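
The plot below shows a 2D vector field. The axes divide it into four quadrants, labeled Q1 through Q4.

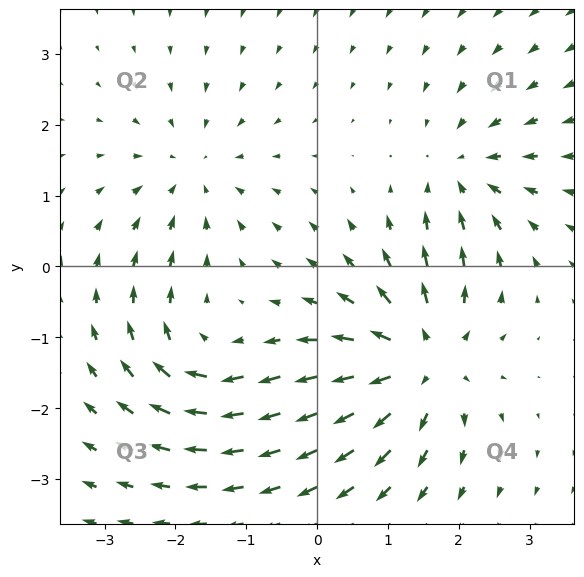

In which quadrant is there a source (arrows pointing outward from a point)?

Q4

The source sits at approximately (1.5, -1.3), which lies in quadrant Q4. The divergence there is about +5, positive as expected for a source.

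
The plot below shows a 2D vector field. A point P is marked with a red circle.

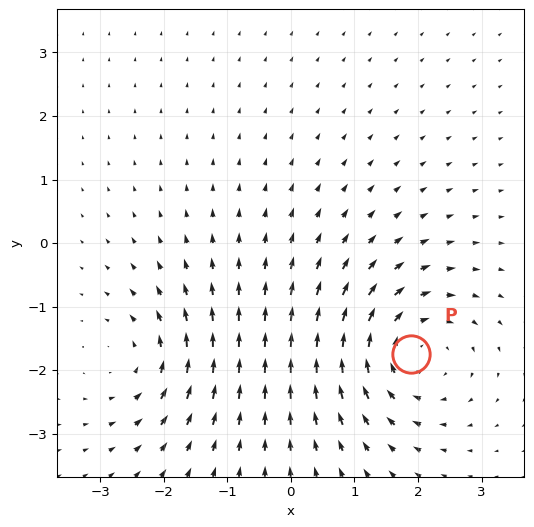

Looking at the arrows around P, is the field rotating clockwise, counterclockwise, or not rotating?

Near P at (1.9, -1.7) the arrows circulate clockwise. The curl (z-component) there is about -4; negative curl means clockwise rotation.

clockwise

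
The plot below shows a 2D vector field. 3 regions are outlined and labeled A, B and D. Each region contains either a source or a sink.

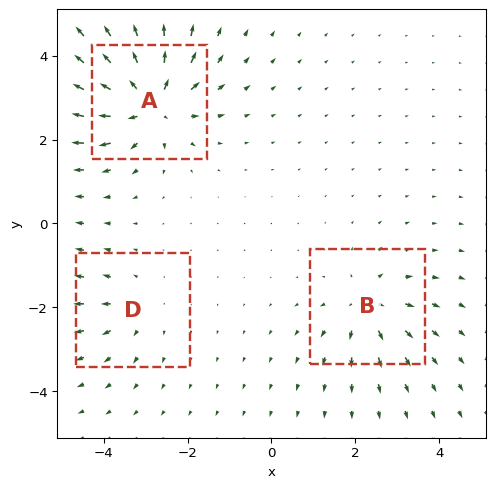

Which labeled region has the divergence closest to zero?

D

Divergence at each region's feature centre — A: about +6, B: about +3, D: about +2. Region D is closest to zero.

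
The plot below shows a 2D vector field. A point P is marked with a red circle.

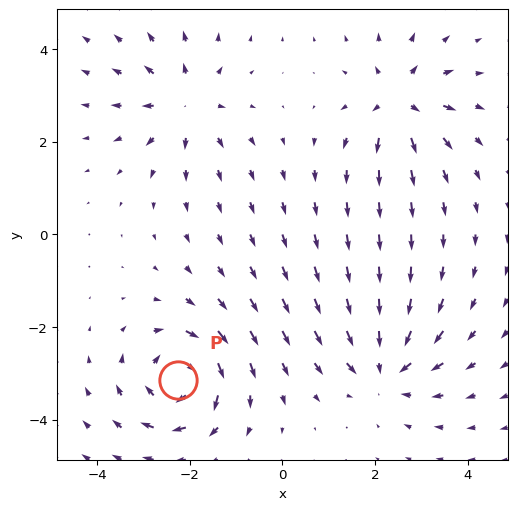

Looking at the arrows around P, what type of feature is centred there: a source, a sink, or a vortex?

vortex

At P (-2.3, -3.1) the arrows circulate clockwise. Divergence ≈0, curl about -5 — near-zero divergence with nonzero curl is a vortex.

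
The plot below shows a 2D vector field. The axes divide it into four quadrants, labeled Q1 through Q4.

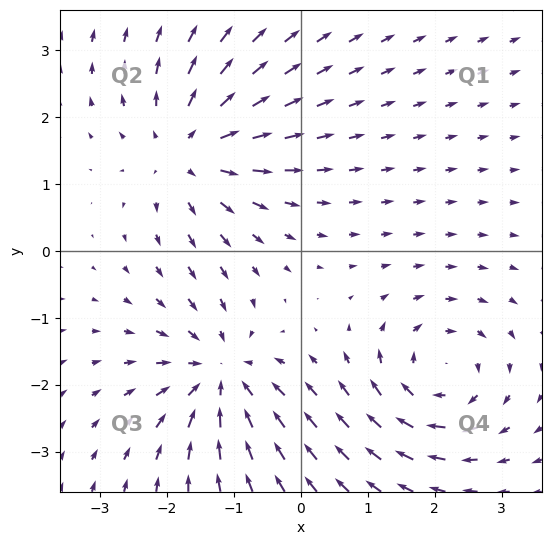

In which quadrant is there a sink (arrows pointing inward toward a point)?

The sink sits at approximately (-1.2, -1.9), which lies in quadrant Q3. The divergence there is about -5, negative as expected for a sink.

Q3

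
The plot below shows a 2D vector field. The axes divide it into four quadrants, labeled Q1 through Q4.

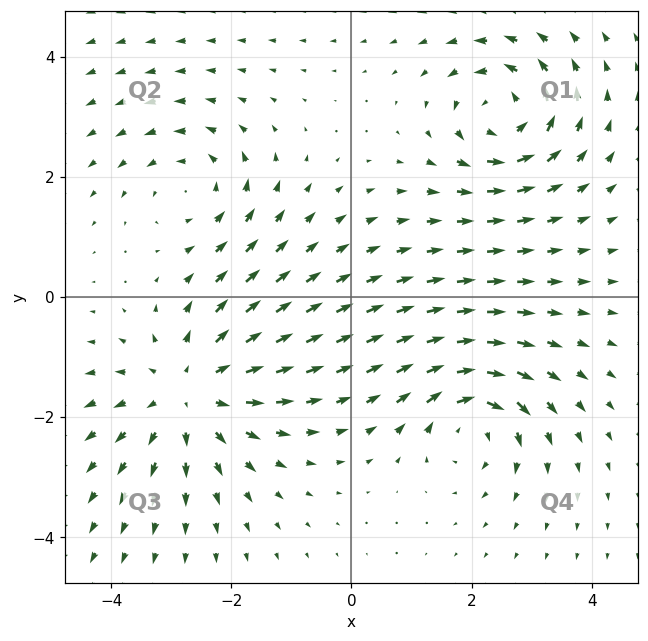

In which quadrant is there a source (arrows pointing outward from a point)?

Q3

The source sits at approximately (-2.7, -1.6), which lies in quadrant Q3. The divergence there is about +4, positive as expected for a source.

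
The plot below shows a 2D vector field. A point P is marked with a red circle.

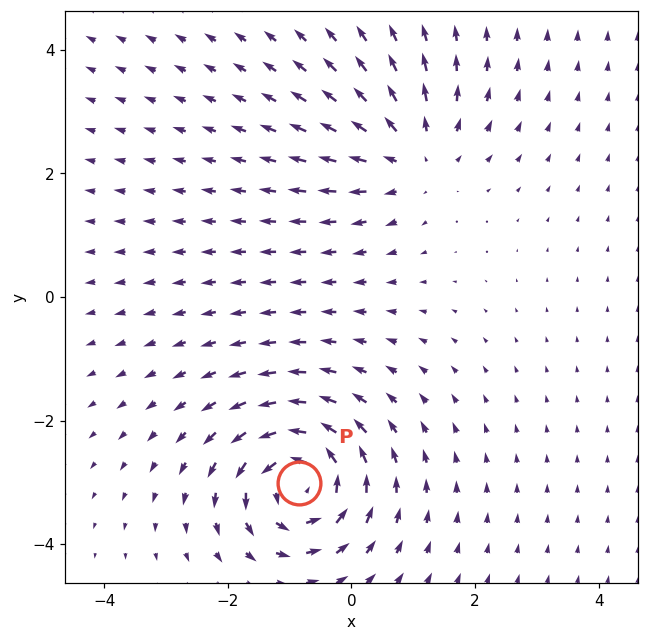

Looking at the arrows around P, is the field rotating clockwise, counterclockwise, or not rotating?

Near P at (-0.9, -3.0) the arrows circulate counterclockwise. The curl (z-component) there is about +6; positive curl means counterclockwise rotation.

counterclockwise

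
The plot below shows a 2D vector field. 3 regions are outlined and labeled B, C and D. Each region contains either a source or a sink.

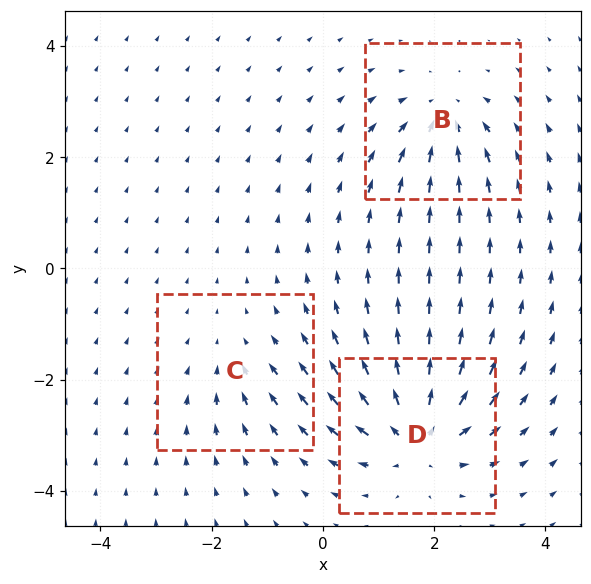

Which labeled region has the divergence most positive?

Divergence at each region's feature centre — B: about -4, C: about -2, D: about +6. Region D is most positive.

D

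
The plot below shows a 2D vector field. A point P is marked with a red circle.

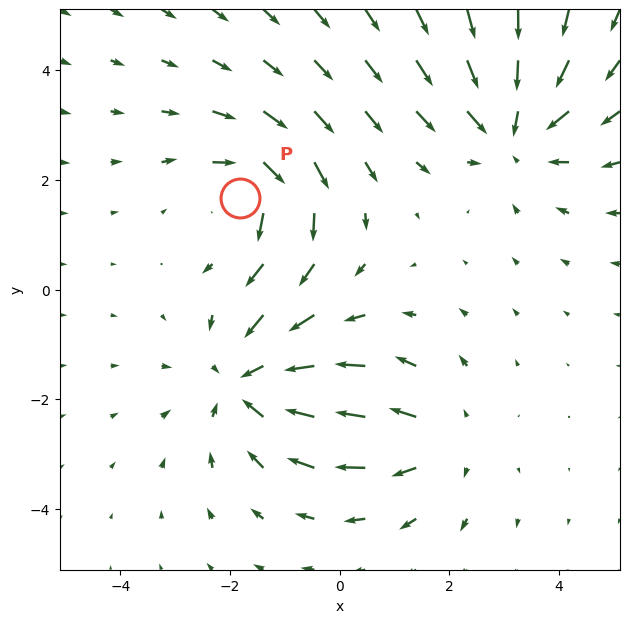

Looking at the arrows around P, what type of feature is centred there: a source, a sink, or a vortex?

At P (-1.8, 1.7) the arrows circulate clockwise. Divergence ≈0, curl about -4 — near-zero divergence with nonzero curl is a vortex.

vortex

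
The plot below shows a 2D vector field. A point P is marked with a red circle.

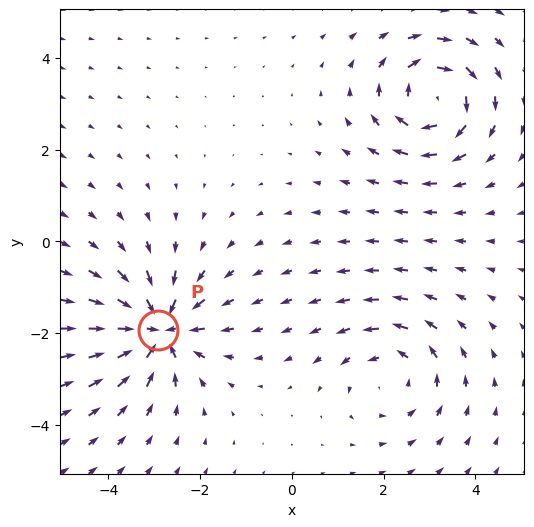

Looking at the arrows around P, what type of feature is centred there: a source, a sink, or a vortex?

sink

At P (-2.9, -1.9) the arrows converge inward. Divergence about -6, curl ≈0 — negative divergence with near-zero curl is a sink.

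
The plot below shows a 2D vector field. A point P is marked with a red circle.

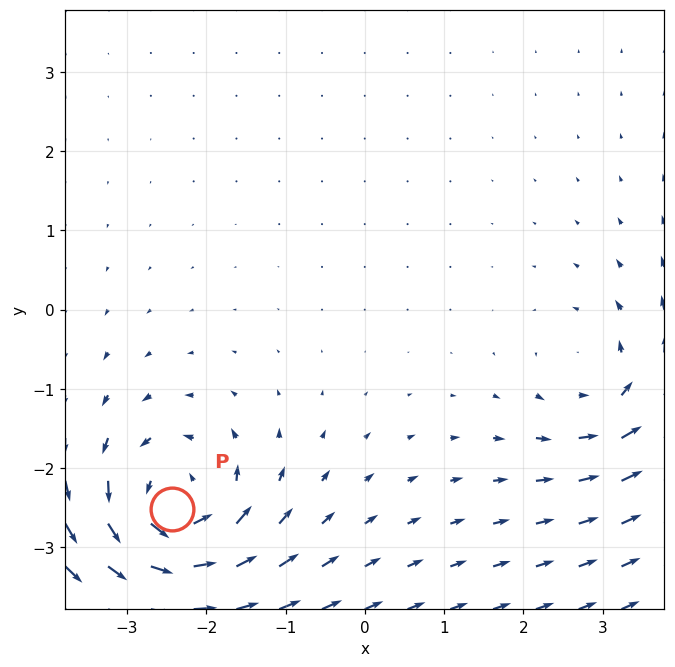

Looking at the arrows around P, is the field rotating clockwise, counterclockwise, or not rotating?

Near P at (-2.4, -2.5) the arrows circulate counterclockwise. The curl (z-component) there is about +7; positive curl means counterclockwise rotation.

counterclockwise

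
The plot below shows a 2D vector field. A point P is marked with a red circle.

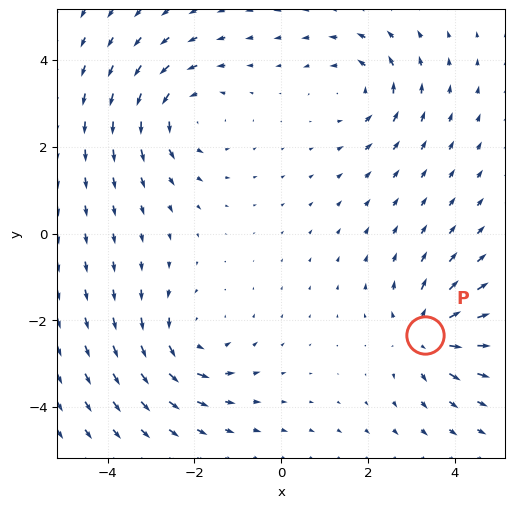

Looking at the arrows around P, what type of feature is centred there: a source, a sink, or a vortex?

At P (3.3, -2.3) the arrows spread outward. Divergence about +6, curl ≈0 — positive divergence with near-zero curl is a source.

source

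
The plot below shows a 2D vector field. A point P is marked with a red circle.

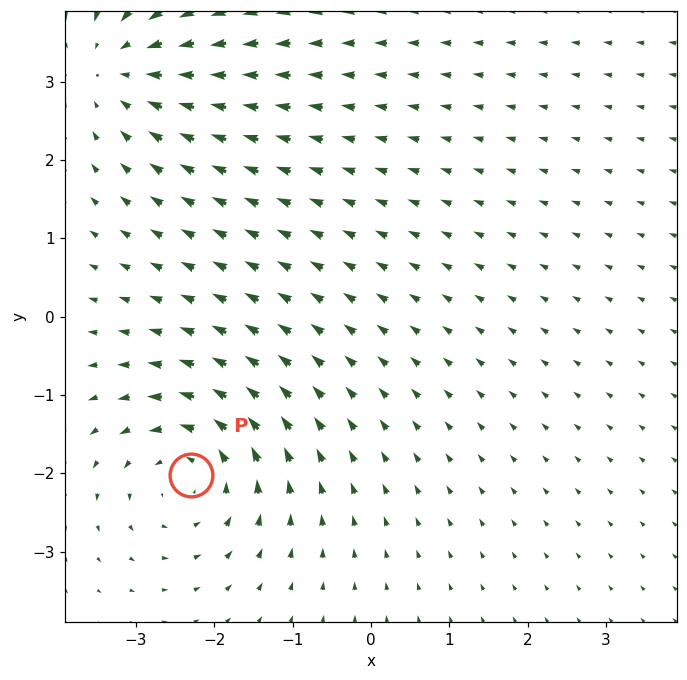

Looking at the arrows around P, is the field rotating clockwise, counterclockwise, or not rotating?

Near P at (-2.3, -2.0) the arrows circulate counterclockwise. The curl (z-component) there is about +4; positive curl means counterclockwise rotation.

counterclockwise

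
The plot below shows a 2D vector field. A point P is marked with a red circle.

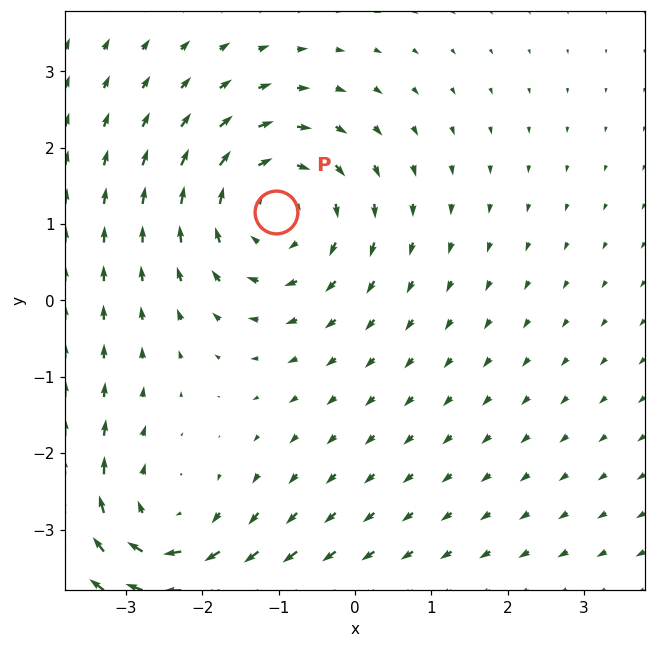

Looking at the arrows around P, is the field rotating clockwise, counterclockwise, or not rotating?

Near P at (-1.0, 1.2) the arrows circulate clockwise. The curl (z-component) there is about -3; negative curl means clockwise rotation.

clockwise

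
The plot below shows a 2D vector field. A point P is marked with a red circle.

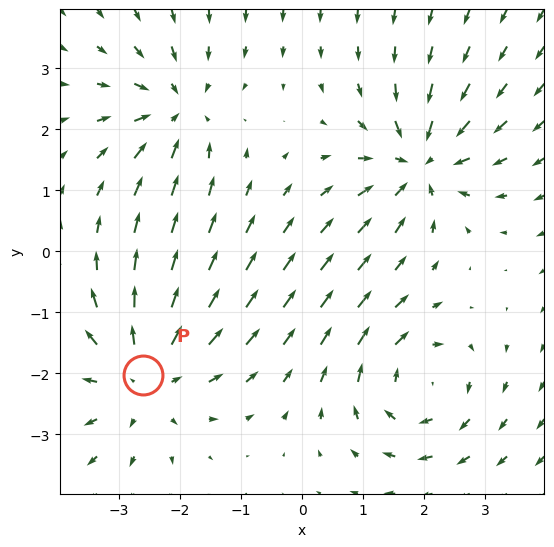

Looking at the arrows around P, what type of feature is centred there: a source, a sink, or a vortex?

At P (-2.6, -2.0) the arrows spread outward. Divergence about +4, curl ≈0 — positive divergence with near-zero curl is a source.

source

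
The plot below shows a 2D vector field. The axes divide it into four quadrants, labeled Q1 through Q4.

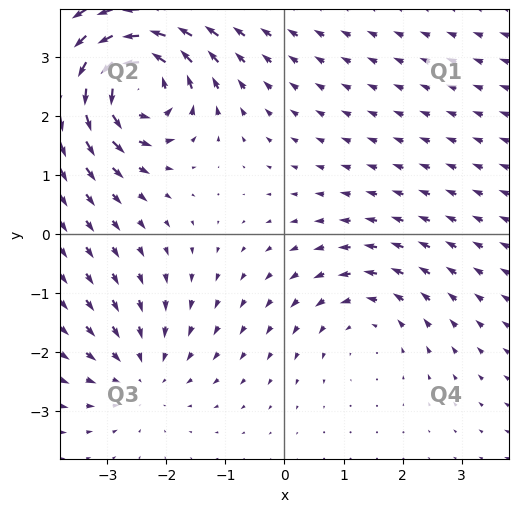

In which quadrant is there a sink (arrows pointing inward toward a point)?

Q3

The sink sits at approximately (-2.4, -2.4), which lies in quadrant Q3. The divergence there is about -3, negative as expected for a sink.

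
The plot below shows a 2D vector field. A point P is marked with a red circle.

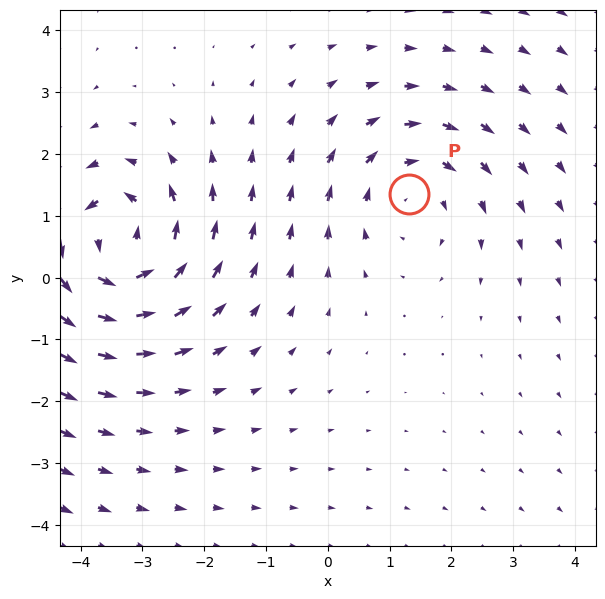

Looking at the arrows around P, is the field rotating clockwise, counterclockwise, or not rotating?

clockwise

Near P at (1.3, 1.4) the arrows circulate clockwise. The curl (z-component) there is about -2; negative curl means clockwise rotation.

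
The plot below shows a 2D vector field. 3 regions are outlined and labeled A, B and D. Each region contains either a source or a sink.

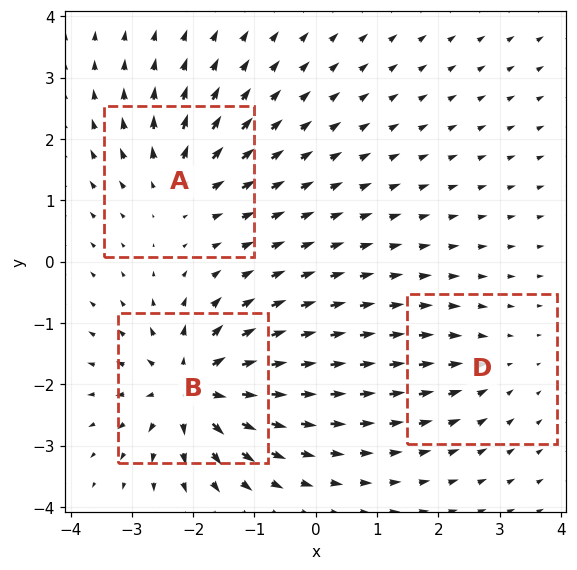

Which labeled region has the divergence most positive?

Divergence at each region's feature centre — A: about +4, B: about +6, D: about -2. Region B is most positive.

B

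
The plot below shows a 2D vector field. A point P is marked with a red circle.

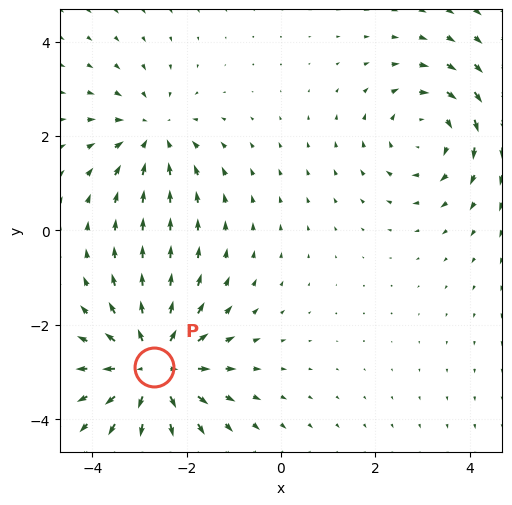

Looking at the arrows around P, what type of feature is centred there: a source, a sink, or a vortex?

At P (-2.7, -2.9) the arrows spread outward. Divergence about +5, curl ≈0 — positive divergence with near-zero curl is a source.

source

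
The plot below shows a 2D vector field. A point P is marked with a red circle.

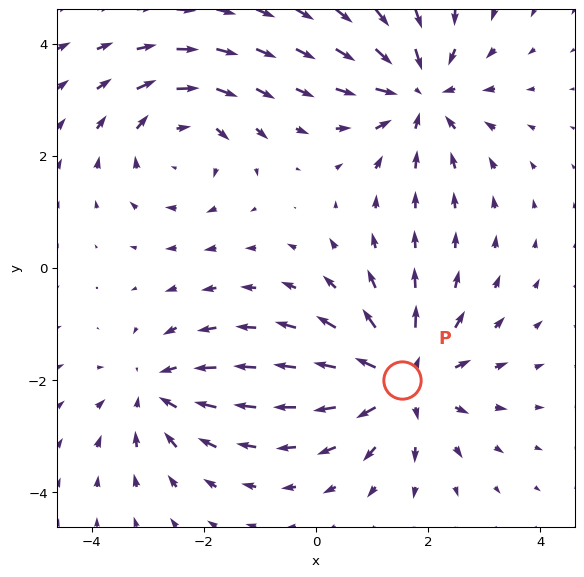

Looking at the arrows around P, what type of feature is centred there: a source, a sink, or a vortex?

source

At P (1.5, -2.0) the arrows spread outward. Divergence about +5, curl ≈0 — positive divergence with near-zero curl is a source.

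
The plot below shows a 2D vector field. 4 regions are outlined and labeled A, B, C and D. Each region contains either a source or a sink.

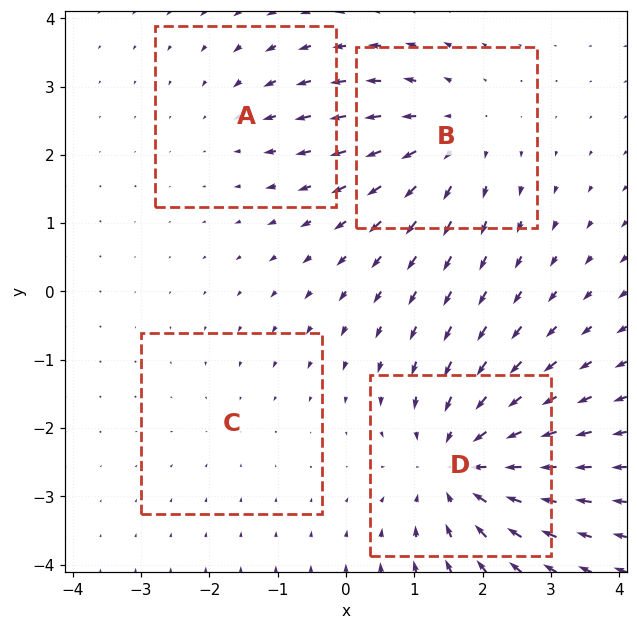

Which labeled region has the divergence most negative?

D

Divergence at each region's feature centre — A: about -2, B: about +4, C: about -2, D: about -6. Region D is most negative.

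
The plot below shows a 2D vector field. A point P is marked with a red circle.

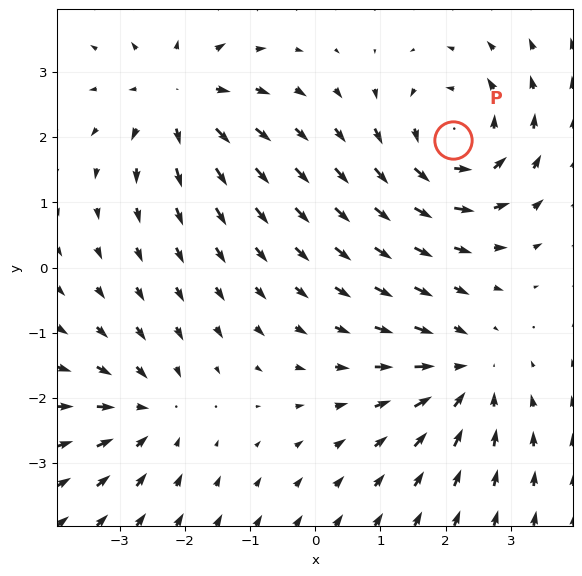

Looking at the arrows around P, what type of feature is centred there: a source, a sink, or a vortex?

At P (2.1, 2.0) the arrows circulate counterclockwise. Divergence ≈0, curl about +4 — near-zero divergence with nonzero curl is a vortex.

vortex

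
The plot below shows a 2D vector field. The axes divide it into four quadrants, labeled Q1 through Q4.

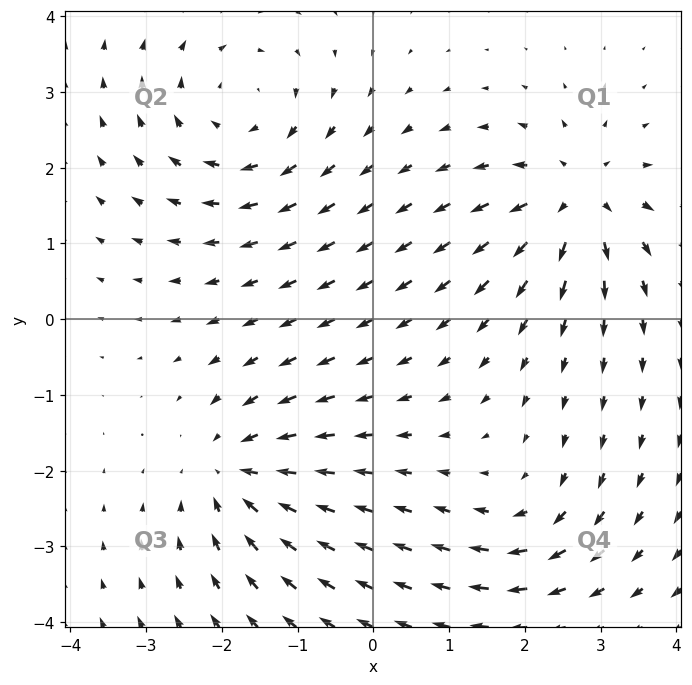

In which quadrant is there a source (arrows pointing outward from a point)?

Q1

The source sits at approximately (2.7, 1.6), which lies in quadrant Q1. The divergence there is about +6, positive as expected for a source.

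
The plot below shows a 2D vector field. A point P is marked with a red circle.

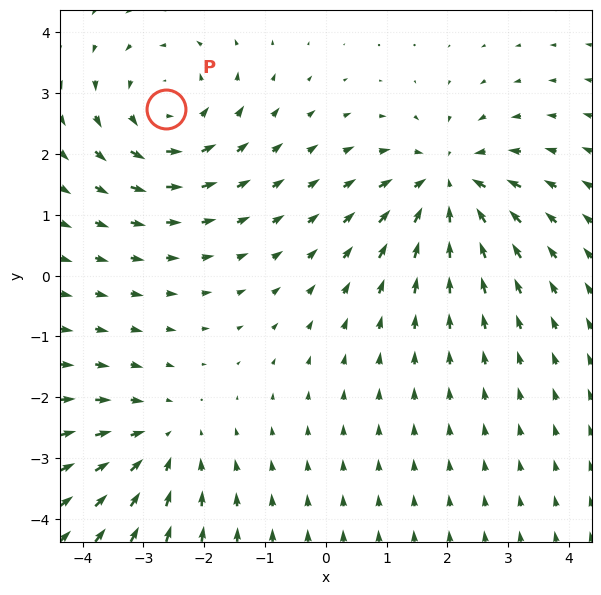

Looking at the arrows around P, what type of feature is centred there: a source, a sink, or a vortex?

At P (-2.6, 2.7) the arrows circulate counterclockwise. Divergence ≈0, curl about +3 — near-zero divergence with nonzero curl is a vortex.

vortex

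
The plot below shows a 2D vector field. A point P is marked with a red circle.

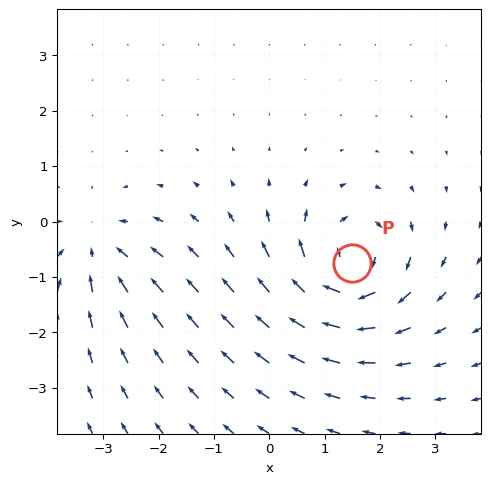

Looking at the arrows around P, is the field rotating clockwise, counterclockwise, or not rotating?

clockwise

Near P at (1.5, -0.8) the arrows circulate clockwise. The curl (z-component) there is about -7; negative curl means clockwise rotation.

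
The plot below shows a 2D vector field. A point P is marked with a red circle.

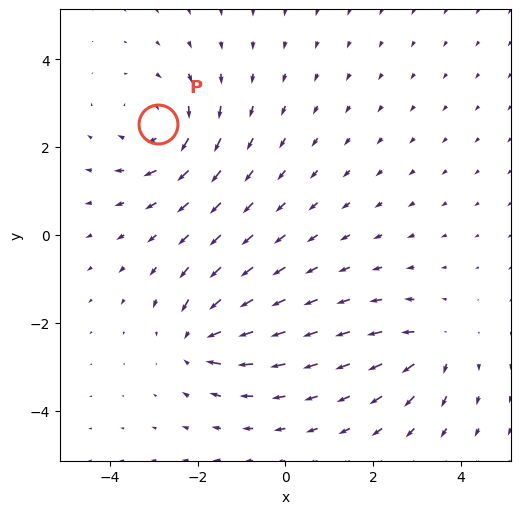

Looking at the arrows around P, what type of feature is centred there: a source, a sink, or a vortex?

vortex

At P (-2.9, 2.5) the arrows circulate clockwise. Divergence ≈0, curl about -4 — near-zero divergence with nonzero curl is a vortex.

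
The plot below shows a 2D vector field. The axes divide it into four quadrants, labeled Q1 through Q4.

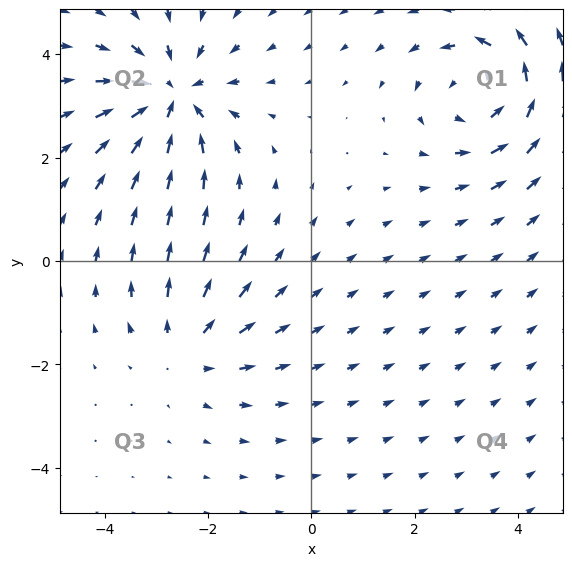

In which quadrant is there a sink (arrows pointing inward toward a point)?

The sink sits at approximately (-2.7, 3.2), which lies in quadrant Q2. The divergence there is about -4, negative as expected for a sink.

Q2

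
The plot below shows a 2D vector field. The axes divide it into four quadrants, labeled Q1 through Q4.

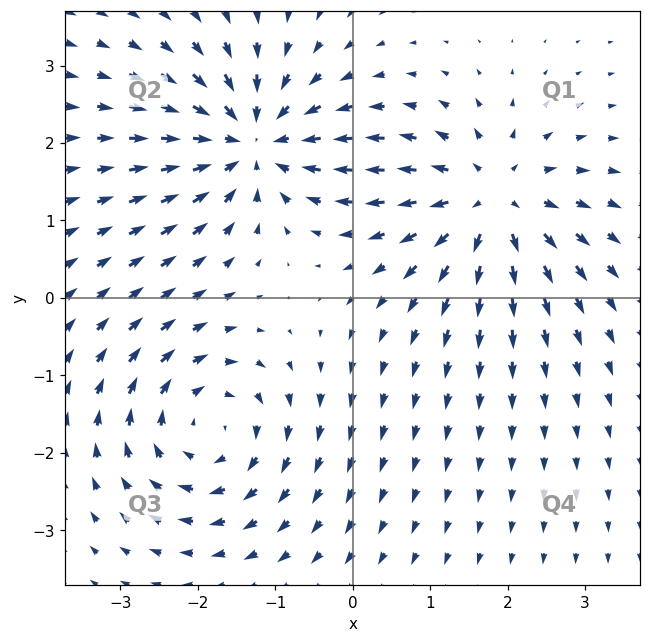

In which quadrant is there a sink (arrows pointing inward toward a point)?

The sink sits at approximately (-1.3, 2.0), which lies in quadrant Q2. The divergence there is about -6, negative as expected for a sink.

Q2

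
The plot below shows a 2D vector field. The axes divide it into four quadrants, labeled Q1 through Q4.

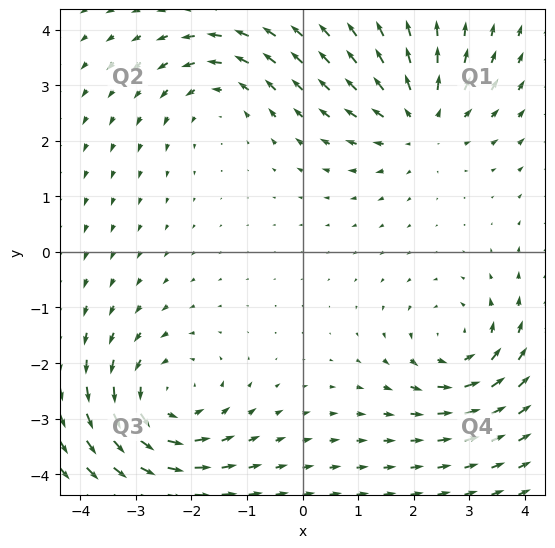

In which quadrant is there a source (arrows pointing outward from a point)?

Q1

The source sits at approximately (2.1, 2.3), which lies in quadrant Q1. The divergence there is about +4, positive as expected for a source.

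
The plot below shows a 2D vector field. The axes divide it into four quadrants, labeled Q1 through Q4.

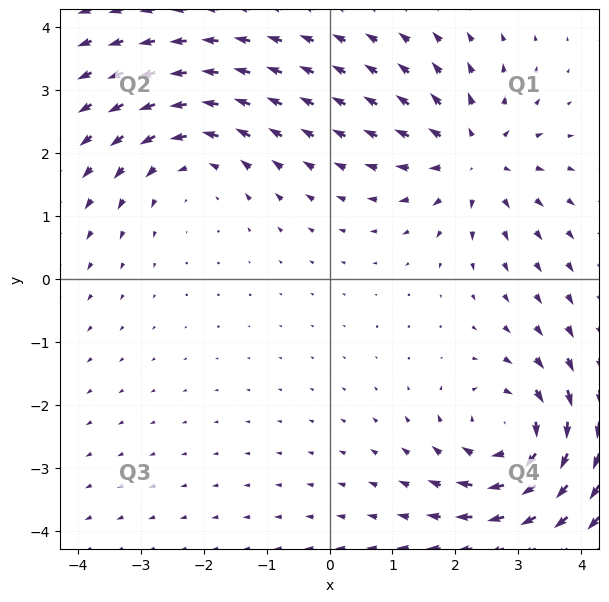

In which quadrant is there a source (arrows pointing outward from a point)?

Q1

The source sits at approximately (2.3, 1.9), which lies in quadrant Q1. The divergence there is about +4, positive as expected for a source.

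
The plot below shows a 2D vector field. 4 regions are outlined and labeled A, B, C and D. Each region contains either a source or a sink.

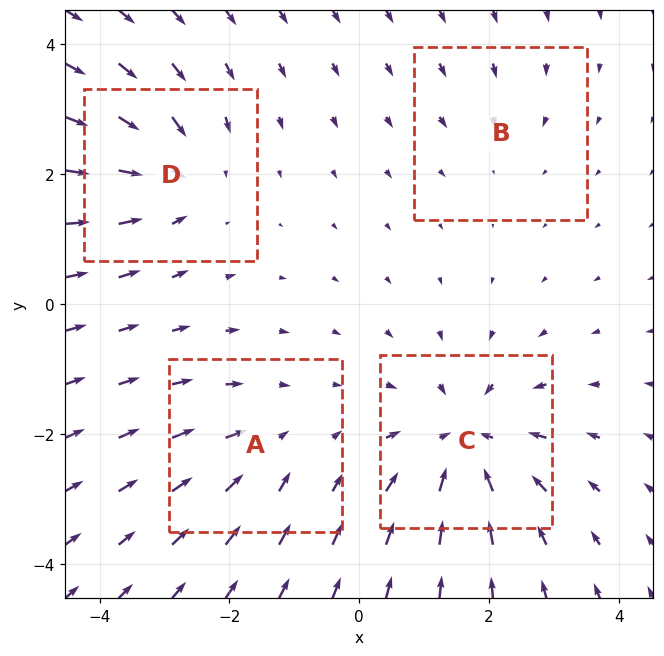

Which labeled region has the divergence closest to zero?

B

Divergence at each region's feature centre — A: about -3, B: about -2, C: about -6, D: about -5. Region B is closest to zero.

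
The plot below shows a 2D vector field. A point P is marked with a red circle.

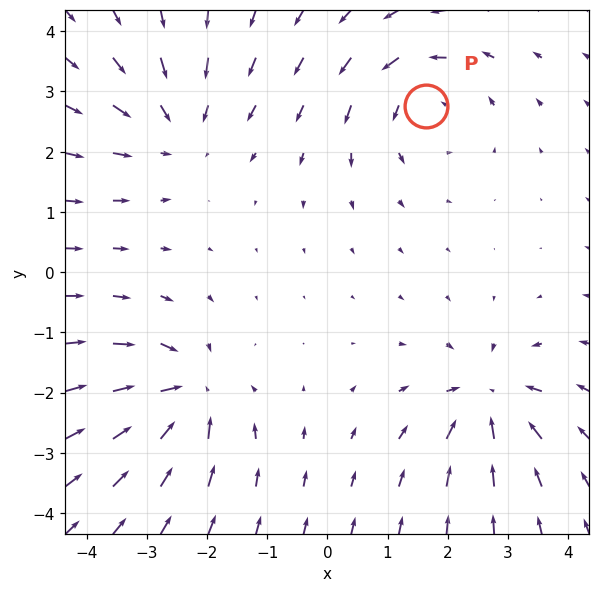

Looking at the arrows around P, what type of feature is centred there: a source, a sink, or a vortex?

At P (1.6, 2.8) the arrows circulate counterclockwise. Divergence ≈0, curl about +5 — near-zero divergence with nonzero curl is a vortex.

vortex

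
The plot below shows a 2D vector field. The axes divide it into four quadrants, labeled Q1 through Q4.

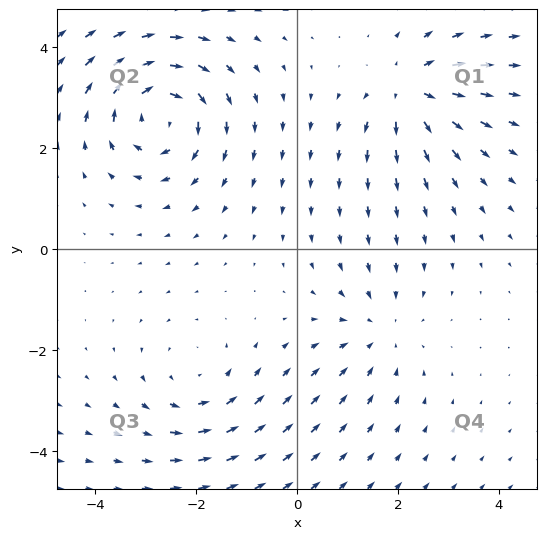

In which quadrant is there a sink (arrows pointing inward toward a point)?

The sink sits at approximately (1.6, -1.6), which lies in quadrant Q4. The divergence there is about -2, negative as expected for a sink.

Q4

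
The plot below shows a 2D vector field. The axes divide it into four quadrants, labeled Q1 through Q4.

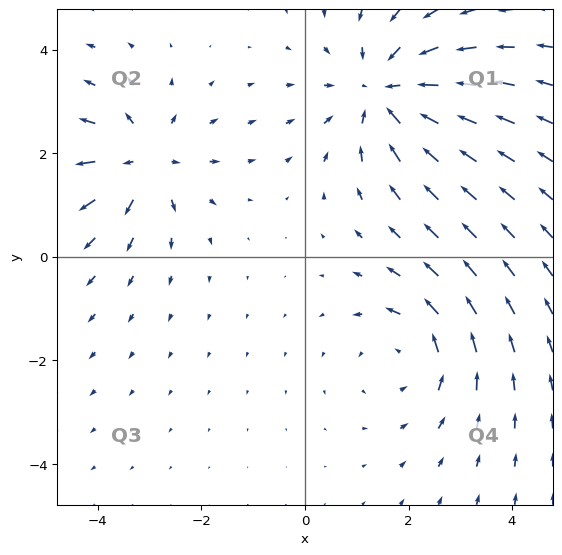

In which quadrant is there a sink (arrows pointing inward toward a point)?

Q1

The sink sits at approximately (1.6, 3.2), which lies in quadrant Q1. The divergence there is about -4, negative as expected for a sink.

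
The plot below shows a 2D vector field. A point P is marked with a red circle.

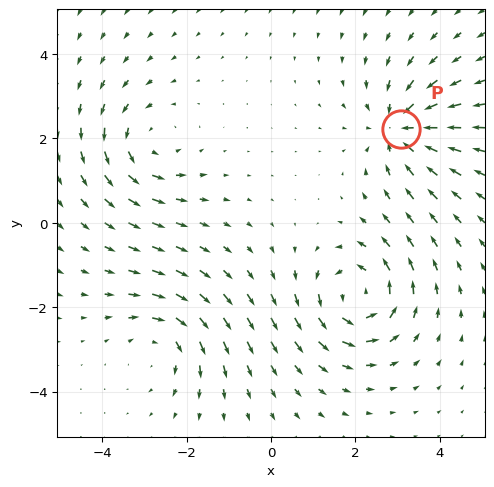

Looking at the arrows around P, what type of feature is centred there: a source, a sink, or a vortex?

sink

At P (3.1, 2.2) the arrows converge inward. Divergence about -4, curl ≈0 — negative divergence with near-zero curl is a sink.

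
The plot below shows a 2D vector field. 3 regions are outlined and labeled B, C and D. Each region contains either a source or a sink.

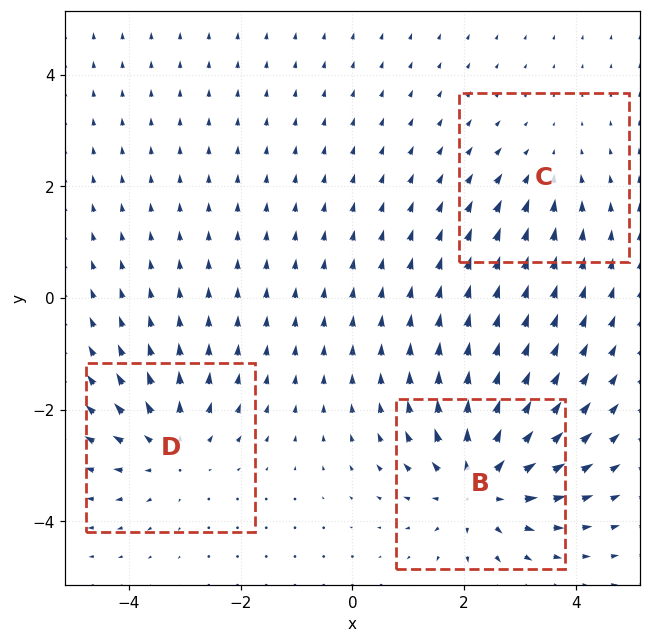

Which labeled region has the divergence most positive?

Divergence at each region's feature centre — B: about +5, C: about -2, D: about +3. Region B is most positive.

B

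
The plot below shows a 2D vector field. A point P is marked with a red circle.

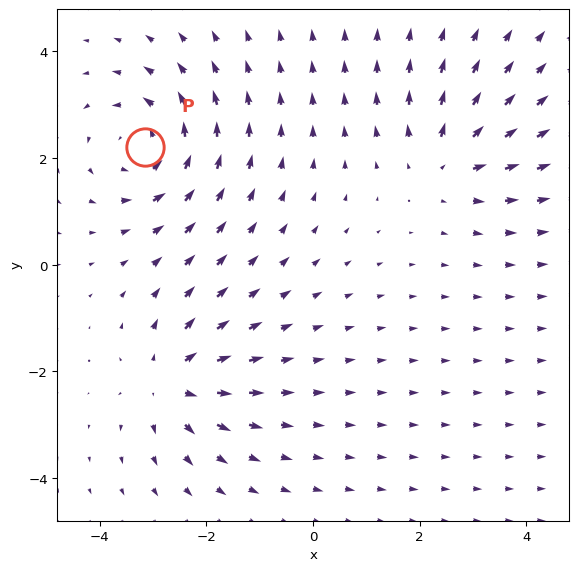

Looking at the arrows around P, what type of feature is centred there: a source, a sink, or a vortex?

vortex

At P (-3.1, 2.2) the arrows circulate counterclockwise. Divergence ≈0, curl about +5 — near-zero divergence with nonzero curl is a vortex.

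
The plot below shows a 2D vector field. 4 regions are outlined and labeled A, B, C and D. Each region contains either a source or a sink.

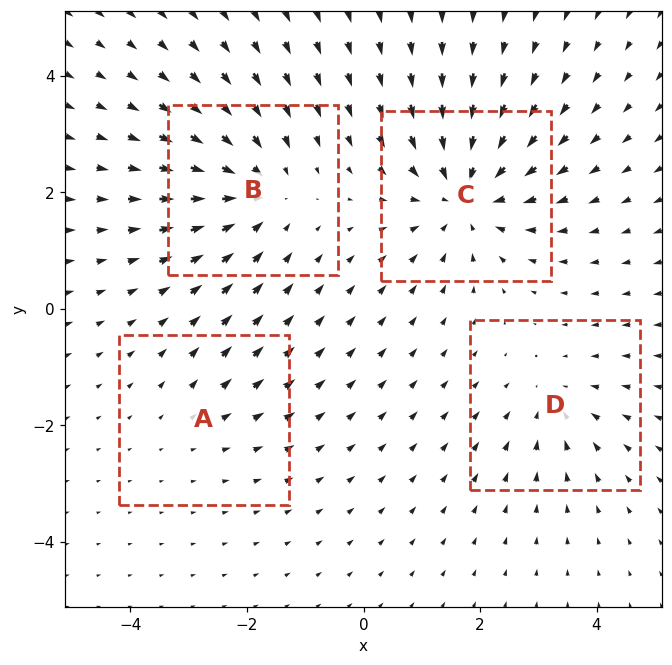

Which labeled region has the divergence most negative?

Divergence at each region's feature centre — A: about +2, B: about -5, C: about -6, D: about -3. Region C is most negative.

C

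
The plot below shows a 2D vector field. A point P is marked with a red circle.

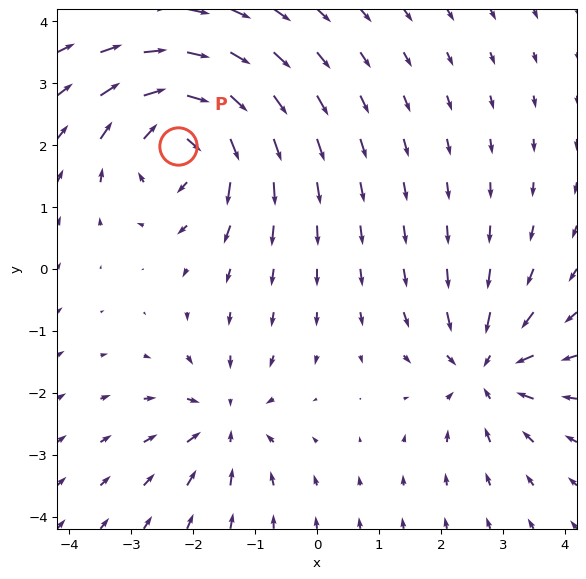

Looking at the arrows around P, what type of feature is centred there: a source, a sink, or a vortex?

At P (-2.2, 2.0) the arrows circulate clockwise. Divergence ≈0, curl about -6 — near-zero divergence with nonzero curl is a vortex.

vortex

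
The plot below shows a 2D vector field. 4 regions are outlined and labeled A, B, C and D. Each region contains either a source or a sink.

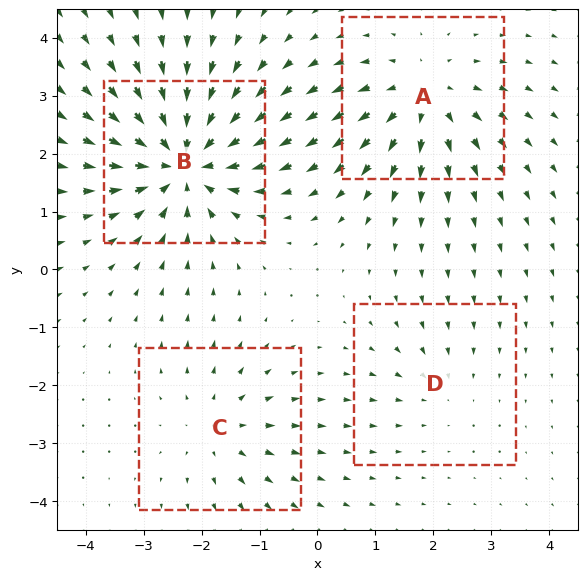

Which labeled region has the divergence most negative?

Divergence at each region's feature centre — A: about +5, B: about -8, C: about +3, D: about -2. Region B is most negative.

B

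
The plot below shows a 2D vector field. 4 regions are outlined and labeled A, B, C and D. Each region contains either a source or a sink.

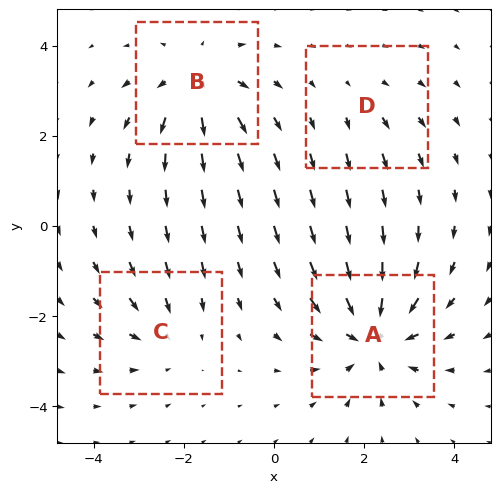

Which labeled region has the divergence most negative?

A

Divergence at each region's feature centre — A: about -6, B: about +4, C: about -3, D: about +2. Region A is most negative.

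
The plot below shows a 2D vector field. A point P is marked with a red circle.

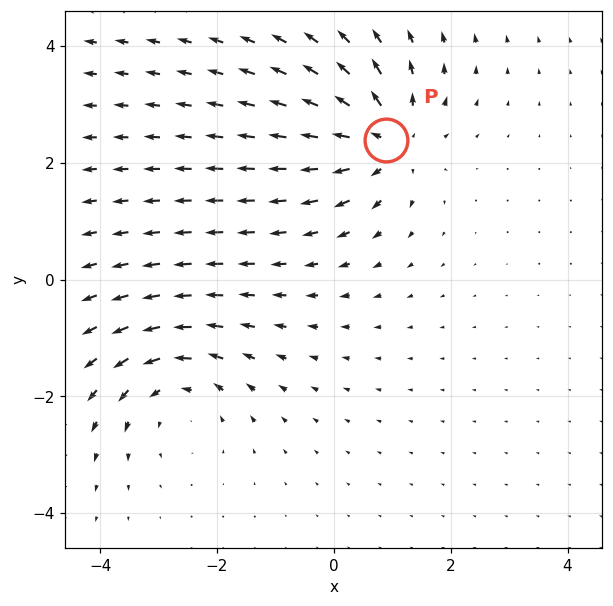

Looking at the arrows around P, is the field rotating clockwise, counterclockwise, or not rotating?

Near P at (0.9, 2.4) the arrows show no circulation. The curl there is ≈0.

not rotating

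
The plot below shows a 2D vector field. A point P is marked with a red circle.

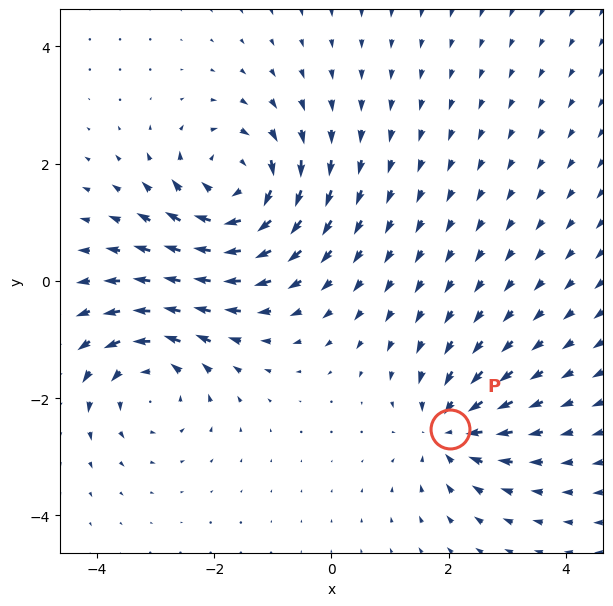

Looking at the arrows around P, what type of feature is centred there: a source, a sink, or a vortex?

sink

At P (2.0, -2.5) the arrows converge inward. Divergence about -4, curl ≈0 — negative divergence with near-zero curl is a sink.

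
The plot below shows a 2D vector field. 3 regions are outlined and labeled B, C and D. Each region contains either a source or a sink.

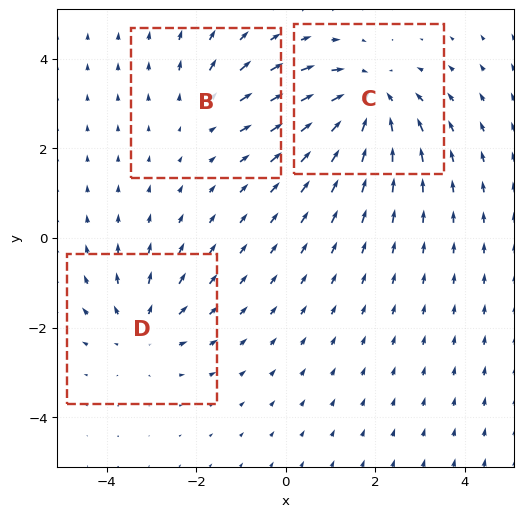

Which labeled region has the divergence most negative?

C

Divergence at each region's feature centre — B: about +2, C: about -5, D: about +3. Region C is most negative.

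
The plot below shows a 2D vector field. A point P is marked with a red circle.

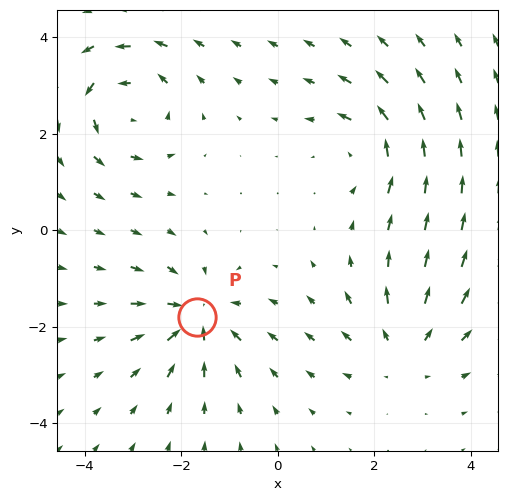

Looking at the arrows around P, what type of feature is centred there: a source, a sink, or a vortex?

sink

At P (-1.7, -1.8) the arrows converge inward. Divergence about -5, curl ≈0 — negative divergence with near-zero curl is a sink.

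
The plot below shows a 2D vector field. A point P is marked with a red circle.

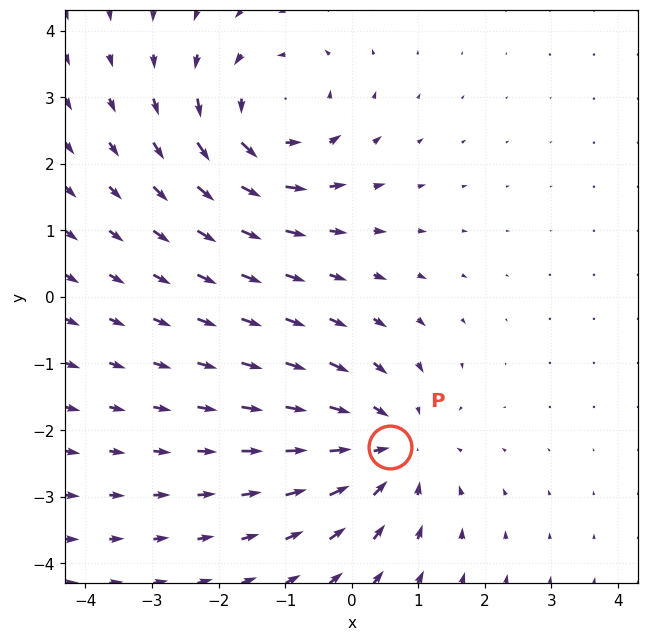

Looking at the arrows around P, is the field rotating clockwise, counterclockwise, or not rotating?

not rotating

Near P at (0.6, -2.2) the arrows show no circulation. The curl there is ≈0.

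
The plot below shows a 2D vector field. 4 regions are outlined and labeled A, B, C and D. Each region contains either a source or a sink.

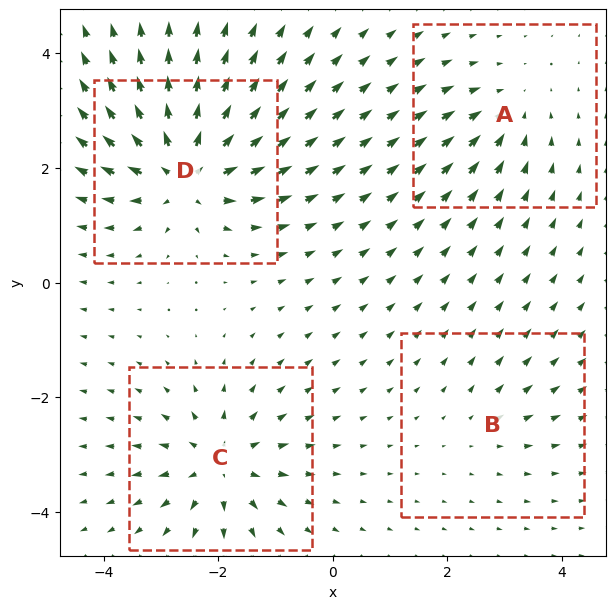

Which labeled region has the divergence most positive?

Divergence at each region's feature centre — A: about -4, B: about +2, C: about +6, D: about +8. Region D is most positive.

D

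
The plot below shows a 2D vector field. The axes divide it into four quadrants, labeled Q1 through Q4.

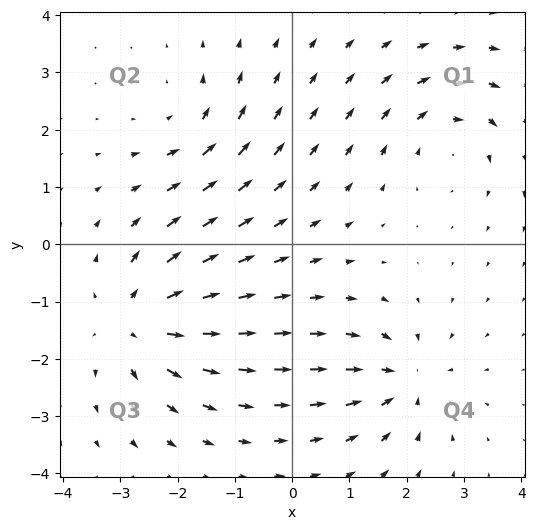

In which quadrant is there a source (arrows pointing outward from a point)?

The source sits at approximately (-2.7, -1.4), which lies in quadrant Q3. The divergence there is about +4, positive as expected for a source.

Q3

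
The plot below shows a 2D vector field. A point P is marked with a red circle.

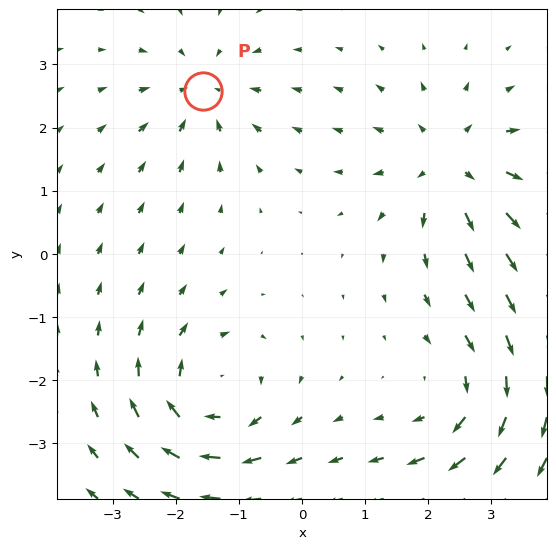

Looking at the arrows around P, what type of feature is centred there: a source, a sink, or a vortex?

At P (-1.6, 2.6) the arrows converge inward. Divergence about -4, curl ≈0 — negative divergence with near-zero curl is a sink.

sink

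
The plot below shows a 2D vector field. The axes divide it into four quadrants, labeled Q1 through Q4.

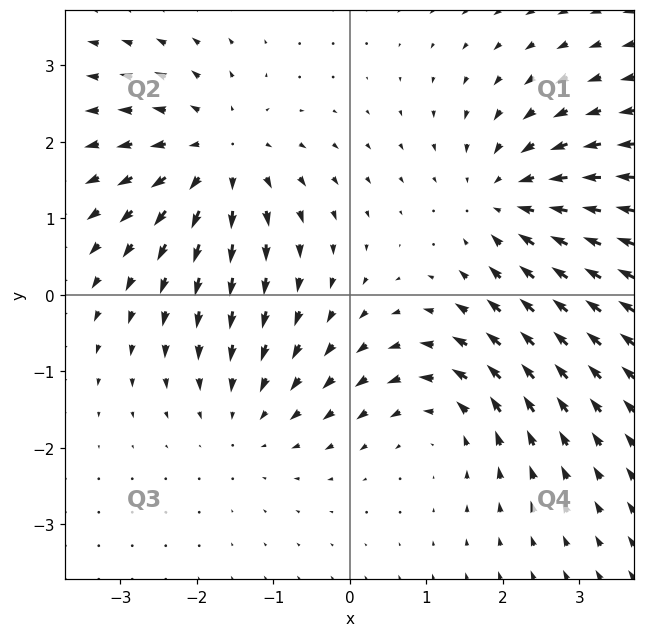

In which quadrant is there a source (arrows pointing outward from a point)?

The source sits at approximately (-1.7, 1.8), which lies in quadrant Q2. The divergence there is about +4, positive as expected for a source.

Q2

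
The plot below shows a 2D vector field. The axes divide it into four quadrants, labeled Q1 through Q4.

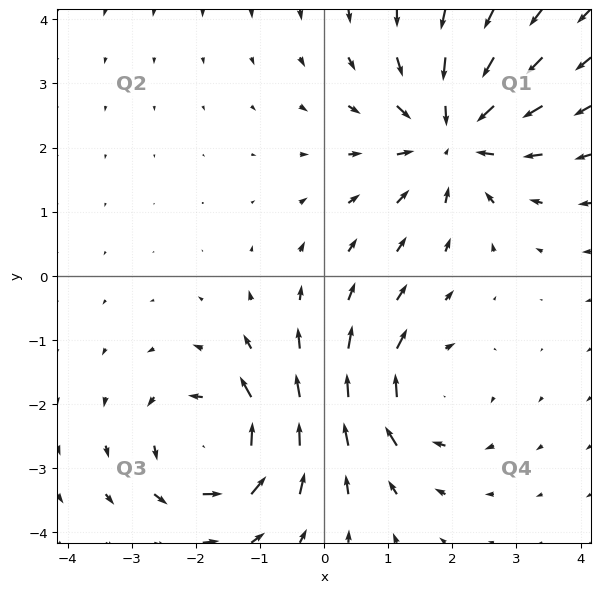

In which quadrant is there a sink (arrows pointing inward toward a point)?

The sink sits at approximately (2.0, 2.2), which lies in quadrant Q1. The divergence there is about -4, negative as expected for a sink.

Q1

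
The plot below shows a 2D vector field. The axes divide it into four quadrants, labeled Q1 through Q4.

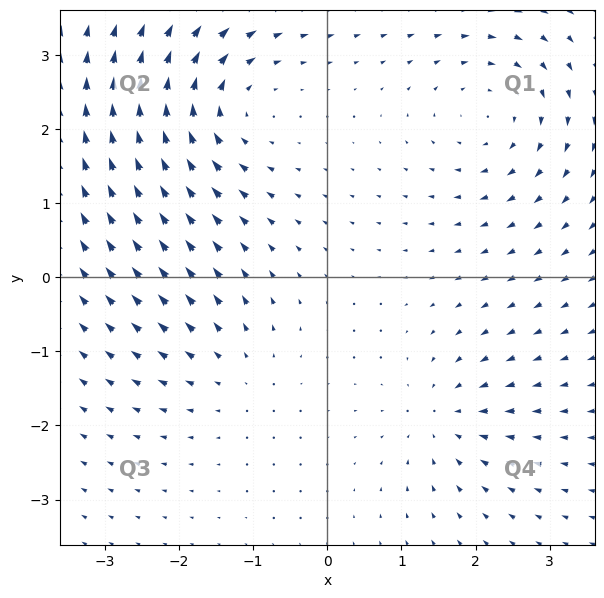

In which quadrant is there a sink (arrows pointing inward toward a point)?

The sink sits at approximately (1.6, -1.9), which lies in quadrant Q4. The divergence there is about -4, negative as expected for a sink.

Q4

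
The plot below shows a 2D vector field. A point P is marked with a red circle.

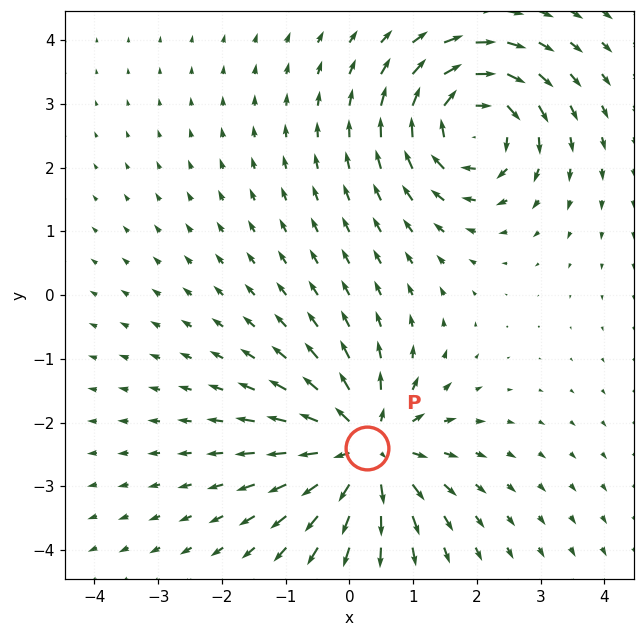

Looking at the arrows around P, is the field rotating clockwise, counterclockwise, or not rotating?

not rotating

Near P at (0.3, -2.4) the arrows show no circulation. The curl there is ≈0.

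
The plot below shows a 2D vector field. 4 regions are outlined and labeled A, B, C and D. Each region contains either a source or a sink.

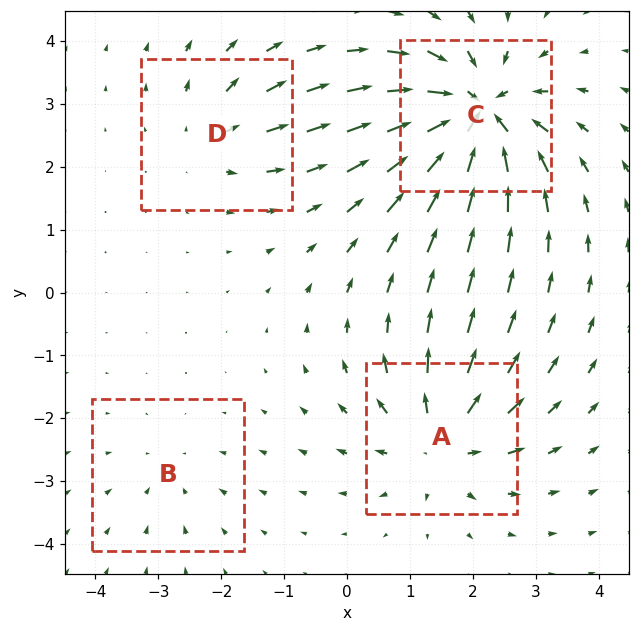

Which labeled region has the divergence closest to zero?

Divergence at each region's feature centre — A: about +6, B: about -2, C: about -9, D: about +4. Region B is closest to zero.

B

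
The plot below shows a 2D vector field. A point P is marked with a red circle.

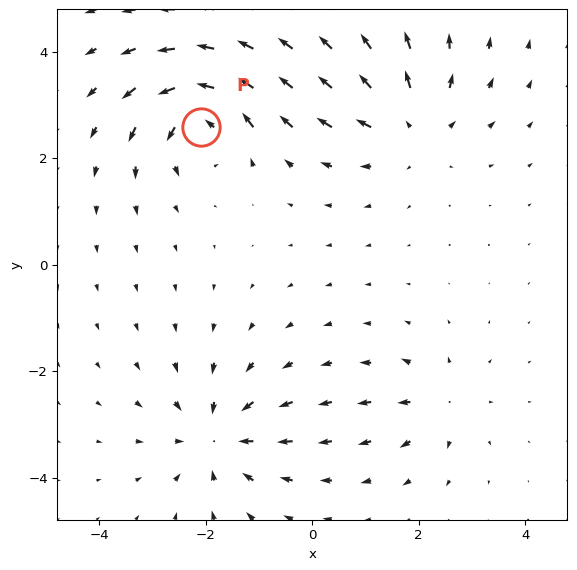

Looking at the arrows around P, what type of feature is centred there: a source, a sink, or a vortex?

vortex

At P (-2.1, 2.6) the arrows circulate counterclockwise. Divergence ≈0, curl about +7 — near-zero divergence with nonzero curl is a vortex.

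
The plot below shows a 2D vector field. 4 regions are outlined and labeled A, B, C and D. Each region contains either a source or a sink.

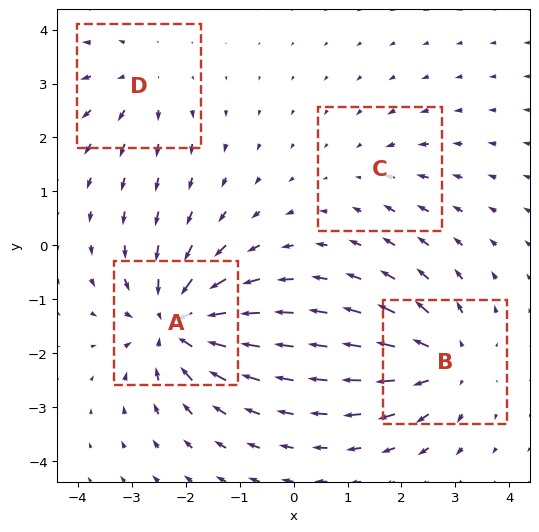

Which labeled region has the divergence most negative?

A

Divergence at each region's feature centre — A: about -7, B: about +5, C: about -2, D: about +3. Region A is most negative.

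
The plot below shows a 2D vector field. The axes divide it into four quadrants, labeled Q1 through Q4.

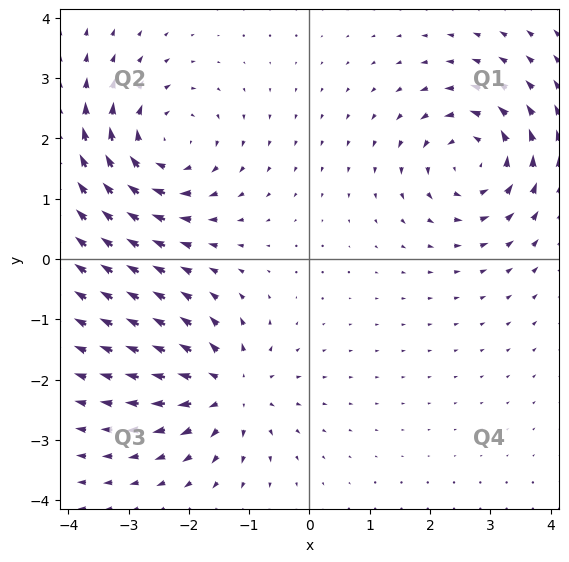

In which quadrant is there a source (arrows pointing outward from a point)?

The source sits at approximately (-1.3, -2.2), which lies in quadrant Q3. The divergence there is about +5, positive as expected for a source.

Q3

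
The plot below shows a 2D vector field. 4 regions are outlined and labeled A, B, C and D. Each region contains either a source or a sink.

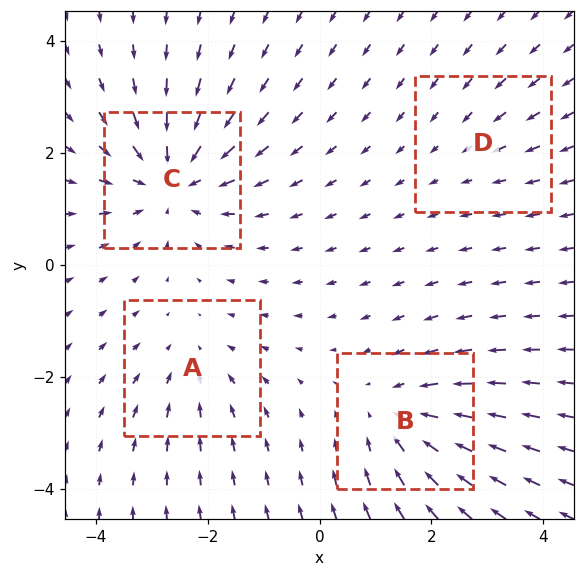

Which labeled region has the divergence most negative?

Divergence at each region's feature centre — A: about -3, B: about -4, C: about -6, D: about -2. Region C is most negative.

C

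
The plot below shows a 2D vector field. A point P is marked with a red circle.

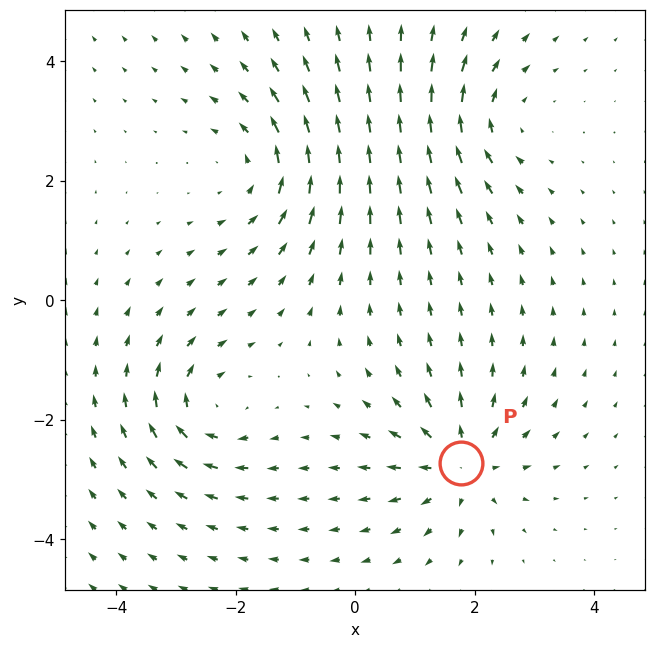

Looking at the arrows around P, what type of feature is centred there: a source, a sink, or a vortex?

At P (1.8, -2.7) the arrows spread outward. Divergence about +4, curl ≈0 — positive divergence with near-zero curl is a source.

source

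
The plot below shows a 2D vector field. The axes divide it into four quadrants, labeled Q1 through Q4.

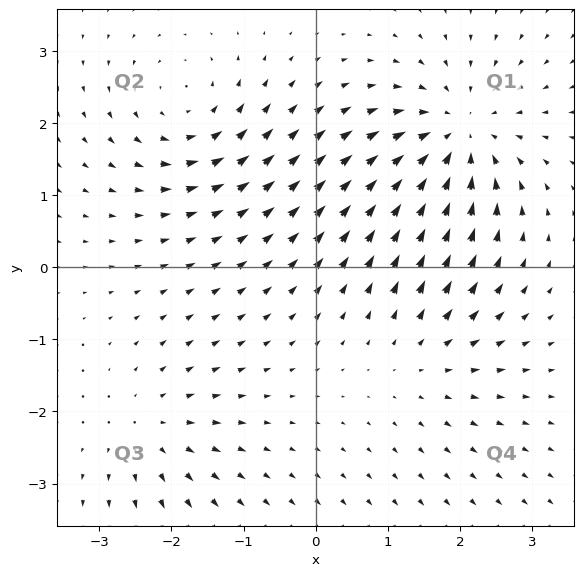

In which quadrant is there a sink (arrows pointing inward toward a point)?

The sink sits at approximately (2.0, 1.8), which lies in quadrant Q1. The divergence there is about -5, negative as expected for a sink.

Q1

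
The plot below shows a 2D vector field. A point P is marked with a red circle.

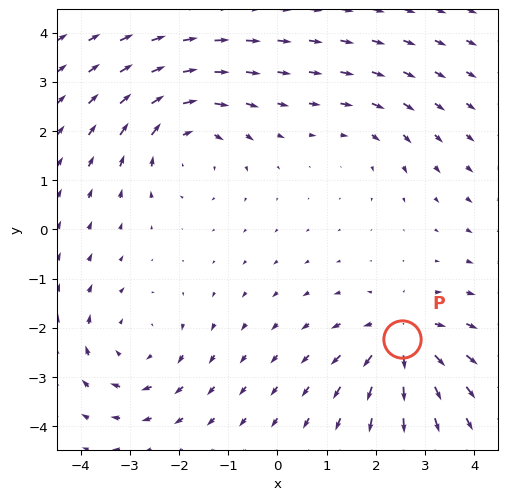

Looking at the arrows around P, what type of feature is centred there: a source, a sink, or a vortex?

At P (2.5, -2.2) the arrows spread outward. Divergence about +6, curl ≈0 — positive divergence with near-zero curl is a source.

source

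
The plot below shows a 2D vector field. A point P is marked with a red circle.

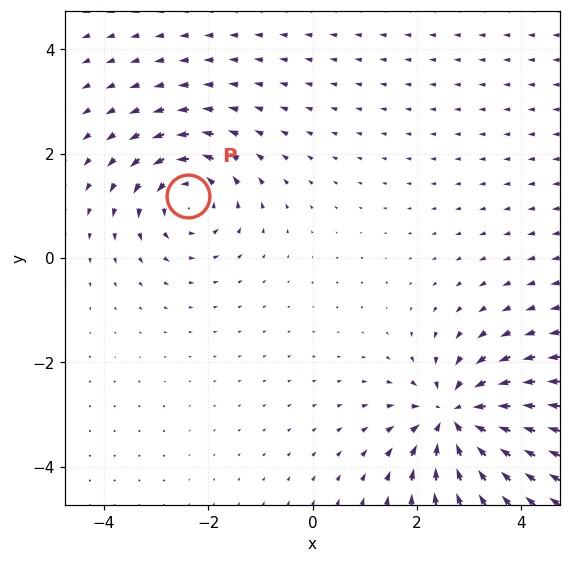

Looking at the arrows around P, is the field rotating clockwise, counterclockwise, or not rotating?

Near P at (-2.4, 1.2) the arrows circulate counterclockwise. The curl (z-component) there is about +5; positive curl means counterclockwise rotation.

counterclockwise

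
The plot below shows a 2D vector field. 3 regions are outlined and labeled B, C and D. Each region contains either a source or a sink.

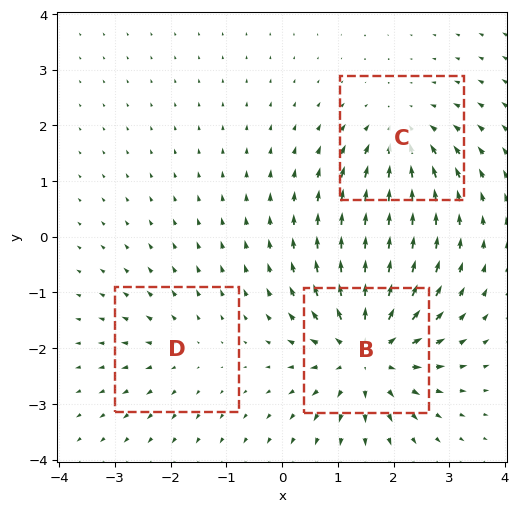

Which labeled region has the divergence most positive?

B

Divergence at each region's feature centre — B: about +5, C: about -3, D: about +2. Region B is most positive.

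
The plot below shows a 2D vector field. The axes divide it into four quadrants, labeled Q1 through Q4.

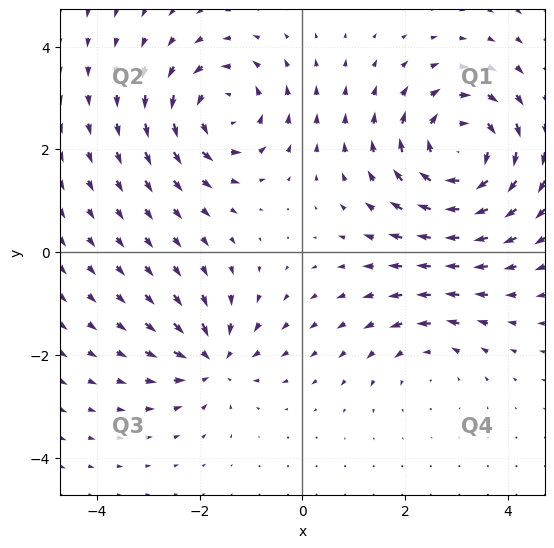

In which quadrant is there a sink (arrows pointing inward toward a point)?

The sink sits at approximately (-1.7, -2.1), which lies in quadrant Q3. The divergence there is about -4, negative as expected for a sink.

Q3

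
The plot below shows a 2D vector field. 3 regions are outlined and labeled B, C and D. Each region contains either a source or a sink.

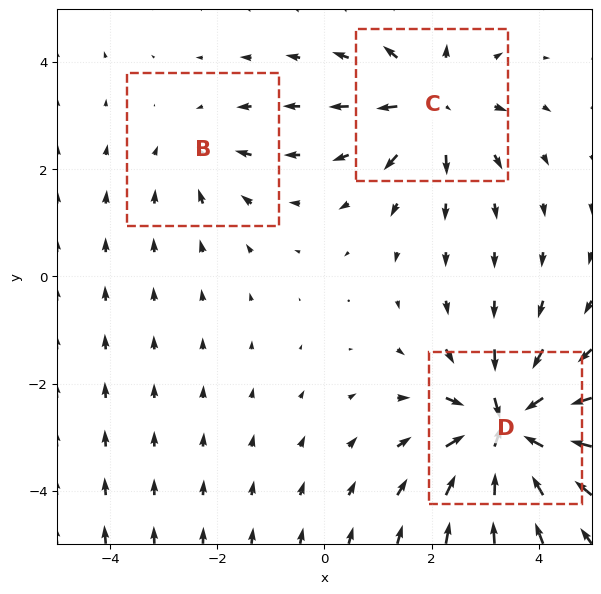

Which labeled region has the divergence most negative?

Divergence at each region's feature centre — B: about -2, C: about +4, D: about -6. Region D is most negative.

D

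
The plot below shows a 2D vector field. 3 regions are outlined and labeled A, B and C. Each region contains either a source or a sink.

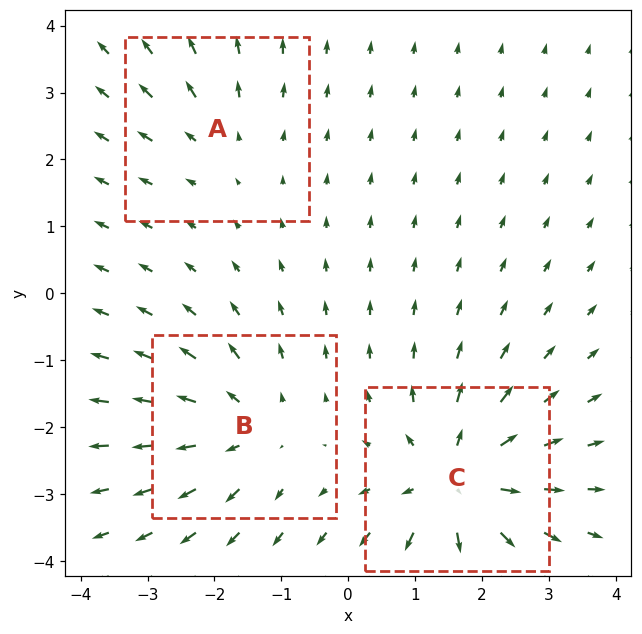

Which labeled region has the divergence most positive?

Divergence at each region's feature centre — A: about +2, B: about +4, C: about +5. Region C is most positive.

C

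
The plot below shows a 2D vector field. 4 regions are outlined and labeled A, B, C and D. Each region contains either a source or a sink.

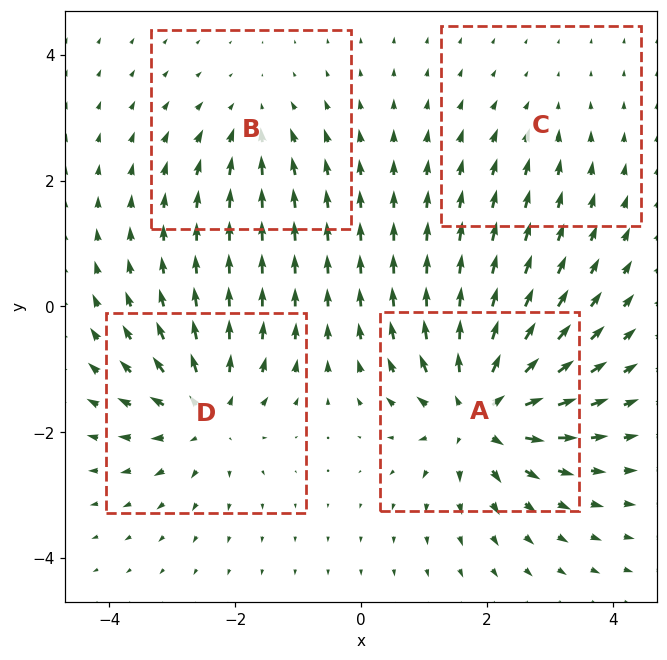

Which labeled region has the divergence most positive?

Divergence at each region's feature centre — A: about +8, B: about -3, C: about -2, D: about +6. Region A is most positive.

A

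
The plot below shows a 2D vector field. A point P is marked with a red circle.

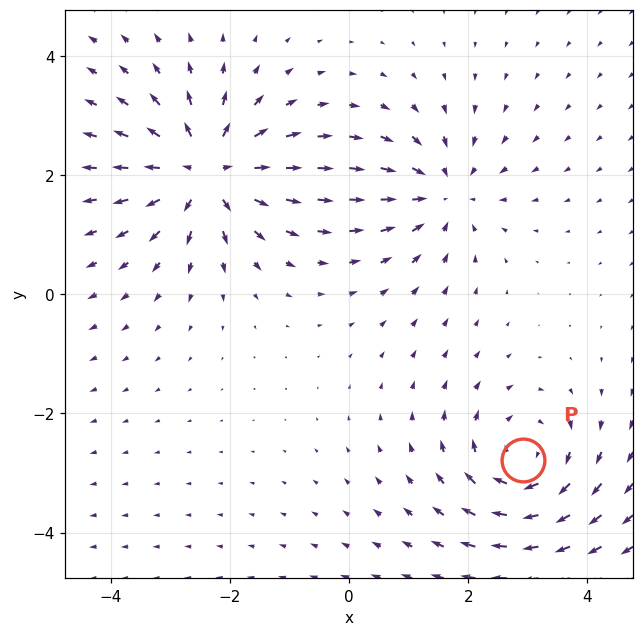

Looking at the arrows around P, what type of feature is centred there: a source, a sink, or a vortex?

vortex

At P (2.9, -2.8) the arrows circulate clockwise. Divergence ≈0, curl about -5 — near-zero divergence with nonzero curl is a vortex.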